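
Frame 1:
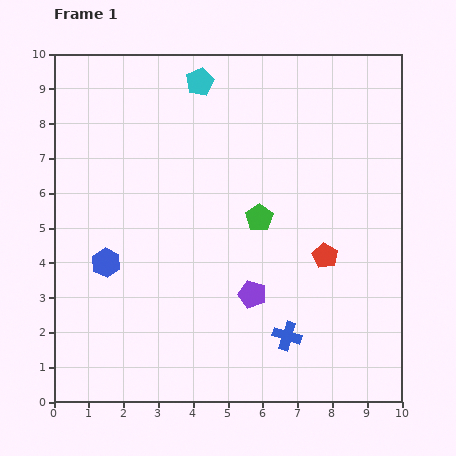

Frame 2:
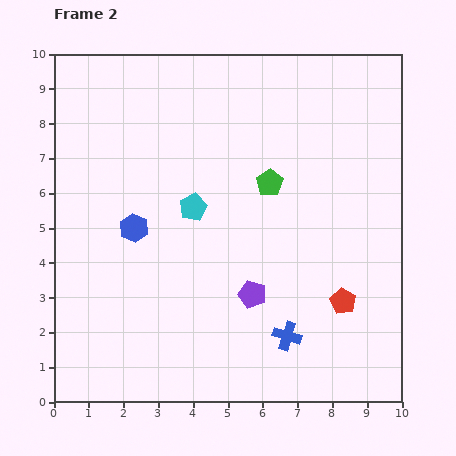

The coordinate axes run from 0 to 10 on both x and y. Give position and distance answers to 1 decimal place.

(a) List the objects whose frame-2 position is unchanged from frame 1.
the purple pentagon, the blue cross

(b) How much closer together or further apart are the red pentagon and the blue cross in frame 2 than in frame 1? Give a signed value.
-0.6

Distance in frame 1: 2.5. Distance in frame 2: 1.9.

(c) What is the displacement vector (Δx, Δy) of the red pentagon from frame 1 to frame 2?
(0.5, -1.3)

The red pentagon was at (7.8, 4.2) in frame 1 and (8.3, 2.9) in frame 2.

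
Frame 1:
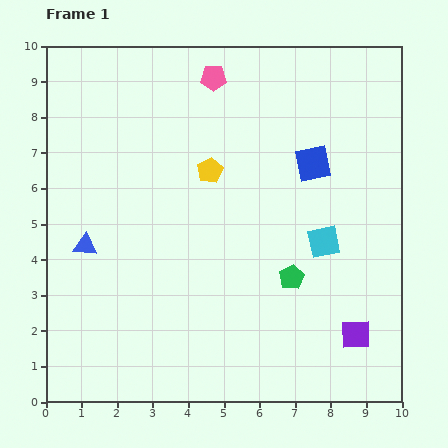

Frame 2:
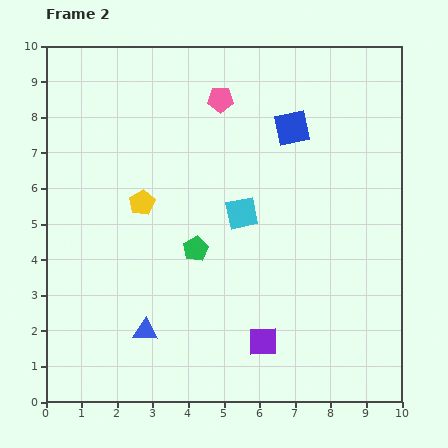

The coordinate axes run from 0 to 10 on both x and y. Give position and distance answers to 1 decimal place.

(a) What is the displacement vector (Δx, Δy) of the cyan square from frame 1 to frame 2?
(-2.3, 0.8)

The cyan square was at (7.8, 4.5) in frame 1 and (5.5, 5.3) in frame 2.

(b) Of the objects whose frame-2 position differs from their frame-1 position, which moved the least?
the pink pentagon

(moved 0.6)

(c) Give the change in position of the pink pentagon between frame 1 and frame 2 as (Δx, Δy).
(0.2, -0.6)

The pink pentagon was at (4.7, 9.1) in frame 1 and (4.9, 8.5) in frame 2.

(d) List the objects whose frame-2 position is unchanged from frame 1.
none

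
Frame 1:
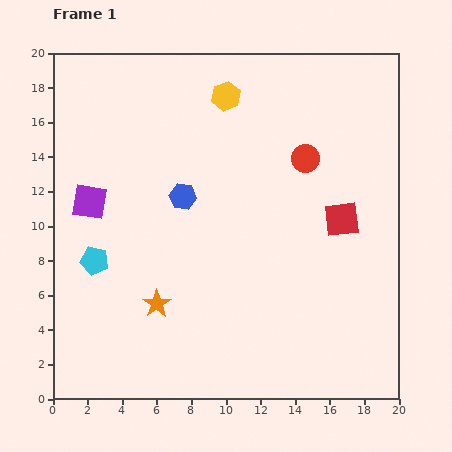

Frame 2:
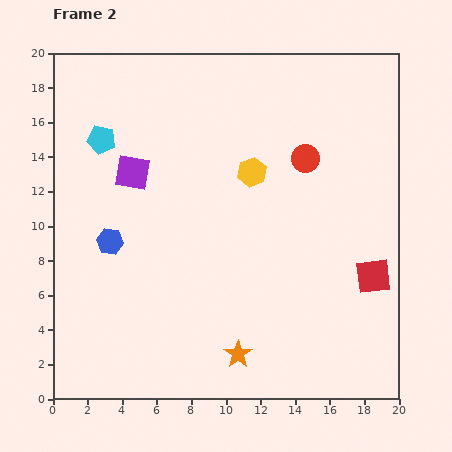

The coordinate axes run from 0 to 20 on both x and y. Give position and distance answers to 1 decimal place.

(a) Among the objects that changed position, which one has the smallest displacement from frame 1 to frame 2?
the purple square

(moved 3.0)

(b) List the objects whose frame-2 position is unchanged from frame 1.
the red circle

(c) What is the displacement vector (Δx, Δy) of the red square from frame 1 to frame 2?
(1.8, -3.3)

The red square was at (16.7, 10.4) in frame 1 and (18.5, 7.1) in frame 2.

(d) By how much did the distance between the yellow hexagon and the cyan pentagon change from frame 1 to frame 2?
-3.3

Distance in frame 1: 12.2. Distance in frame 2: 8.9.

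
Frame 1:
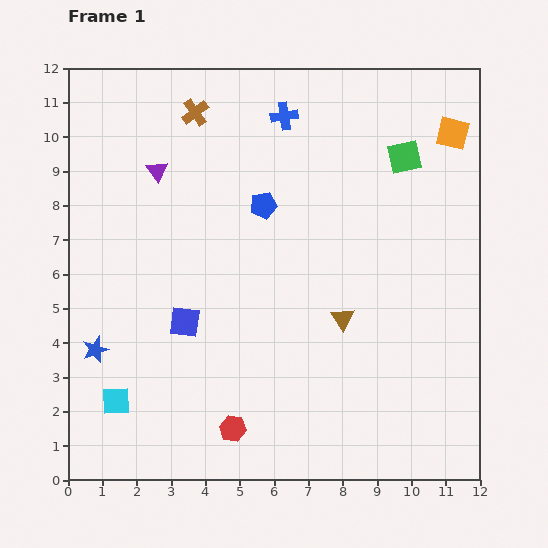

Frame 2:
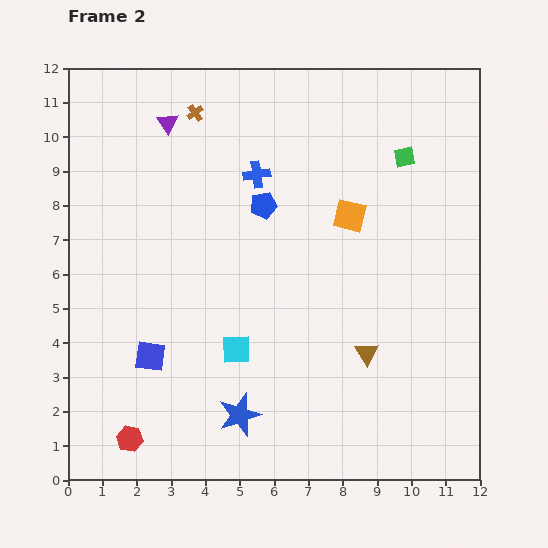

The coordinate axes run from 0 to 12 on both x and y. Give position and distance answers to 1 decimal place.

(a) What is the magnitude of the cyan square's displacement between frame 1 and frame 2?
3.8

The cyan square moved from (1.4, 2.3) to (4.9, 3.8), a distance of √(3.5² + 1.5²) ≈ 3.8.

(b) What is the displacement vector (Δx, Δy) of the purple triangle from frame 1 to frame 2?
(0.3, 1.4)

The purple triangle was at (2.6, 9.0) in frame 1 and (2.9, 10.4) in frame 2.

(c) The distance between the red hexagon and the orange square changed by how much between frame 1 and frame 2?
-1.6

Distance in frame 1: 10.7. Distance in frame 2: 9.1.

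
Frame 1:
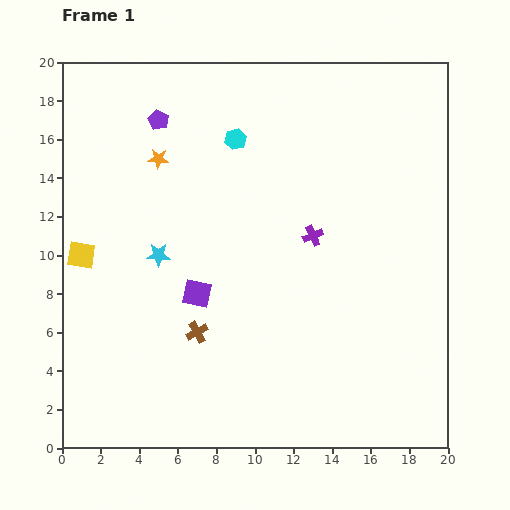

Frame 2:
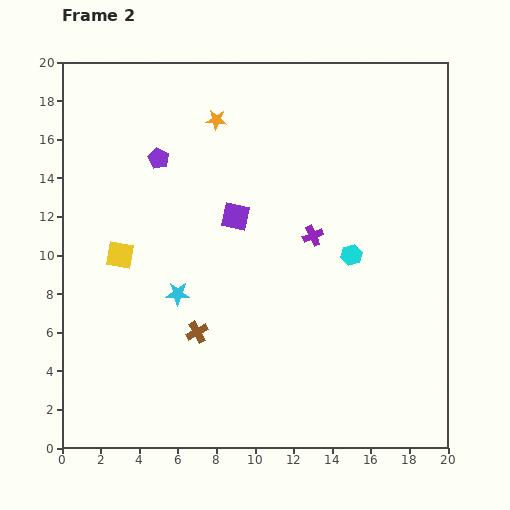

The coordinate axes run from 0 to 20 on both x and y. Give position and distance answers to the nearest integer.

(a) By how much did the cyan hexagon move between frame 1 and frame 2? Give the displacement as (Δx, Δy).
(6, -6)

The cyan hexagon was at (9, 16) in frame 1 and (15, 10) in frame 2.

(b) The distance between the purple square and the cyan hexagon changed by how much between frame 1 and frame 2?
-2

Distance in frame 1: 8. Distance in frame 2: 6.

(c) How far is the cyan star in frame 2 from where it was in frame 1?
2

The cyan star moved from (5, 10) to (6, 8), a distance of √(1² + 2²) ≈ 2.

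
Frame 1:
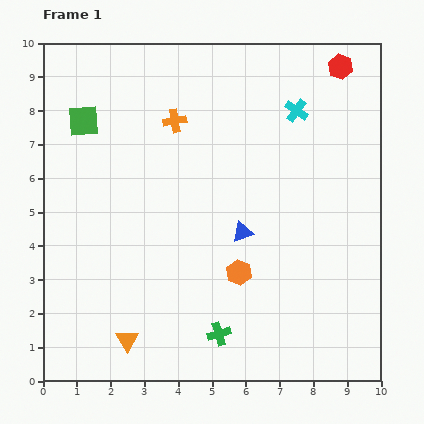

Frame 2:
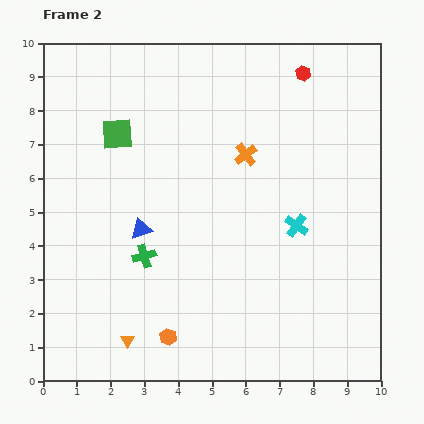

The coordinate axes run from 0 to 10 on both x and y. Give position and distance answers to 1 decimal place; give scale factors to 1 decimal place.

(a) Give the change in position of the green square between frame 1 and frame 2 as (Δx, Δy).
(1.0, -0.4)

The green square was at (1.2, 7.7) in frame 1 and (2.2, 7.3) in frame 2.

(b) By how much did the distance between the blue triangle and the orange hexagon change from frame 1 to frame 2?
+2.1

Distance in frame 1: 1.2. Distance in frame 2: 3.3.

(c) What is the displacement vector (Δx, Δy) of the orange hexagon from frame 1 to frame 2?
(-2.1, -1.9)

The orange hexagon was at (5.8, 3.2) in frame 1 and (3.7, 1.3) in frame 2.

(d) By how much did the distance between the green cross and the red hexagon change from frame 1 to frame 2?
-1.5

Distance in frame 1: 8.7. Distance in frame 2: 7.2.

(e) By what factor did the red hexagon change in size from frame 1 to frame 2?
0.6×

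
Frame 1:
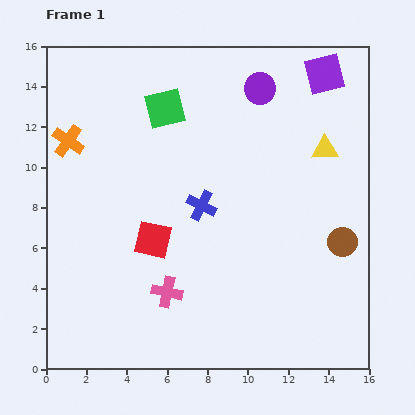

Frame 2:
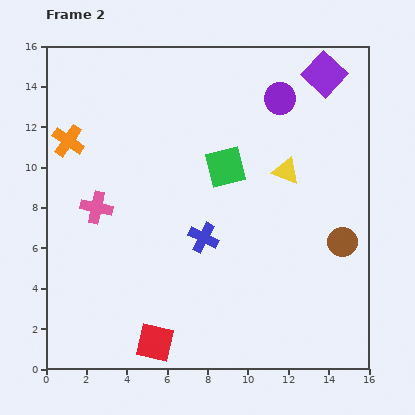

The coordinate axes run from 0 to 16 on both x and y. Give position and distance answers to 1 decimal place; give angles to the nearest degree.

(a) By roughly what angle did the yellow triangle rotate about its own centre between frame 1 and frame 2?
22° clockwise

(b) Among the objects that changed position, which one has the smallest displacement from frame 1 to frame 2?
the purple circle

(moved 1.1)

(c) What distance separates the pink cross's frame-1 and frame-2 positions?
5.5

The pink cross moved from (6.0, 3.8) to (2.5, 8.0), a distance of √(3.5² + 4.2²) ≈ 5.5.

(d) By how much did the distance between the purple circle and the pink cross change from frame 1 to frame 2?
-0.5

Distance in frame 1: 11.1. Distance in frame 2: 10.6.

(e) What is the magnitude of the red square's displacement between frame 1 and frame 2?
5.1

The red square moved from (5.3, 6.4) to (5.4, 1.3), a distance of √(0.1² + 5.1²) ≈ 5.1.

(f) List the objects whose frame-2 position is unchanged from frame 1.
the orange cross, the brown circle, the purple square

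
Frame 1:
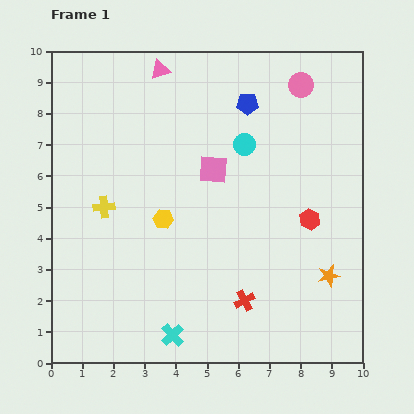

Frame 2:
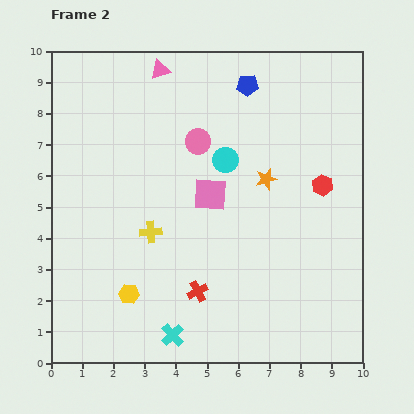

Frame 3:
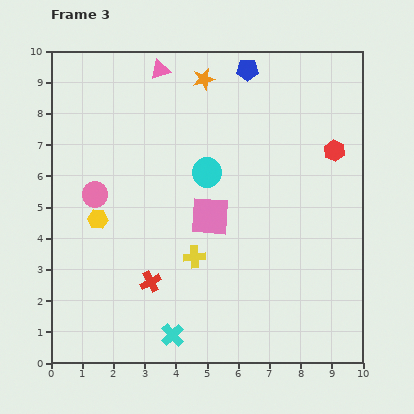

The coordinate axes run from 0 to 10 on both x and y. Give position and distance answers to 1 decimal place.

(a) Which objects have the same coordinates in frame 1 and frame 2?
the pink triangle, the cyan cross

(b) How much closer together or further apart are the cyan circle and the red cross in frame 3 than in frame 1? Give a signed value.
-1.1

Distance in frame 1: 5.0. Distance in frame 3: 3.9.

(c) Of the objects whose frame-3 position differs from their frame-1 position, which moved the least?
the blue pentagon

(moved 1.1)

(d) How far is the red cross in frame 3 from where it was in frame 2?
1.5

The red cross moved from (4.7, 2.3) to (3.2, 2.6), a distance of √(1.5² + 0.3²) ≈ 1.5.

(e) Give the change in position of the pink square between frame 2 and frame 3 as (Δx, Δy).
(0.0, -0.7)

The pink square was at (5.1, 5.4) in frame 2 and (5.1, 4.7) in frame 3.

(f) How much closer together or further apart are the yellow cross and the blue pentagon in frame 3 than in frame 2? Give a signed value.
+0.6

Distance in frame 2: 5.6. Distance in frame 3: 6.2.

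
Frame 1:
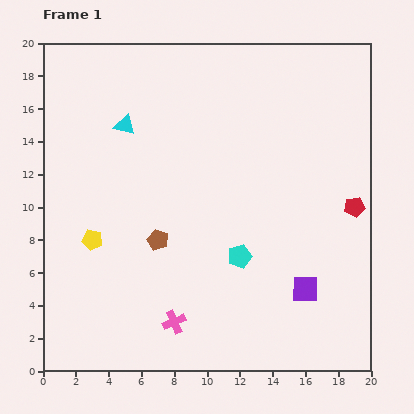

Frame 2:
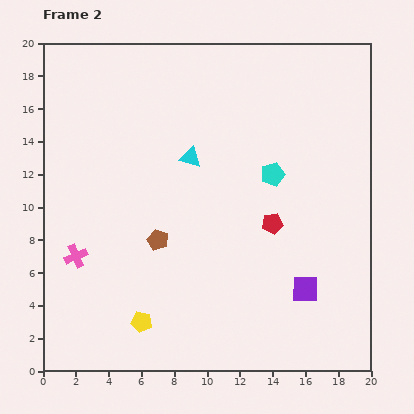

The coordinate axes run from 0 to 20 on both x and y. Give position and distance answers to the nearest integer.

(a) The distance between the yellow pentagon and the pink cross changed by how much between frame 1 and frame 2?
-1

Distance in frame 1: 7. Distance in frame 2: 6.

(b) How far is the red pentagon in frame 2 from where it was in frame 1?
5

The red pentagon moved from (19, 10) to (14, 9), a distance of √(5² + 1²) ≈ 5.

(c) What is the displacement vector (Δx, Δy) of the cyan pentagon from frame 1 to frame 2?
(2, 5)

The cyan pentagon was at (12, 7) in frame 1 and (14, 12) in frame 2.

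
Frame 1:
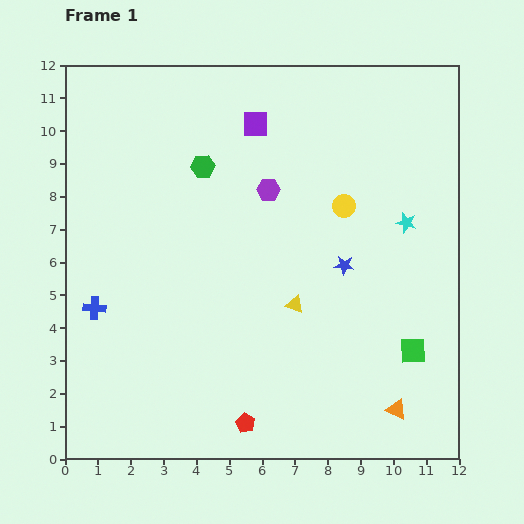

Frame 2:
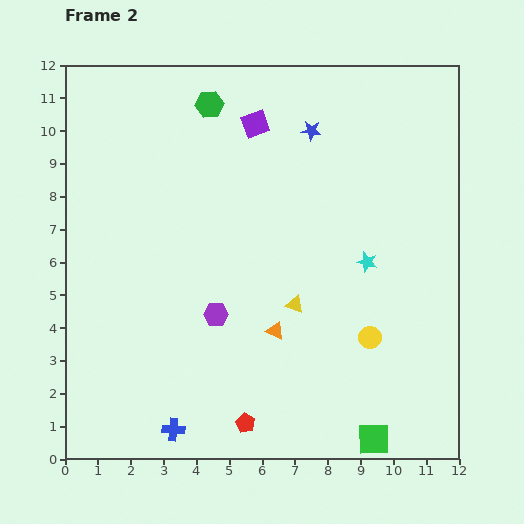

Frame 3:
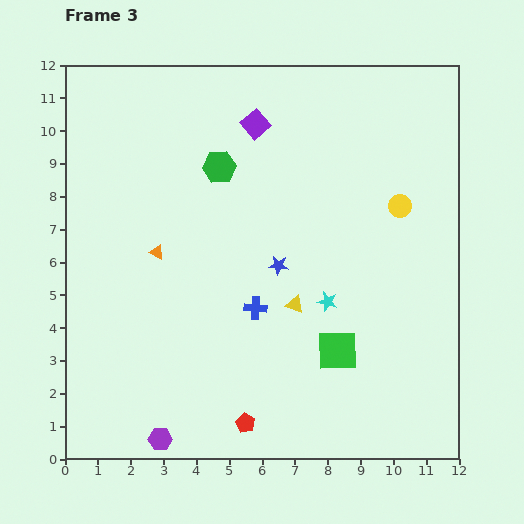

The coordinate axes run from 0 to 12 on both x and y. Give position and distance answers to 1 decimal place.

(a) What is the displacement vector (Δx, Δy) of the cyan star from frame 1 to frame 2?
(-1.2, -1.2)

The cyan star was at (10.4, 7.2) in frame 1 and (9.2, 6.0) in frame 2.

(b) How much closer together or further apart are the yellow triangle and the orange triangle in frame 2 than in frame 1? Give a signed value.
-3.5

Distance in frame 1: 4.5. Distance in frame 2: 1.0.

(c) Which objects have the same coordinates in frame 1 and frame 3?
the red pentagon, the purple square, the yellow triangle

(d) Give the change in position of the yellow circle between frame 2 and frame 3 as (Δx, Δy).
(0.9, 4.0)

The yellow circle was at (9.3, 3.7) in frame 2 and (10.2, 7.7) in frame 3.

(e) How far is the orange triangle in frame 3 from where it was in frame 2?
4.3

The orange triangle moved from (6.4, 3.9) to (2.8, 6.3), a distance of √(3.6² + 2.4²) ≈ 4.3.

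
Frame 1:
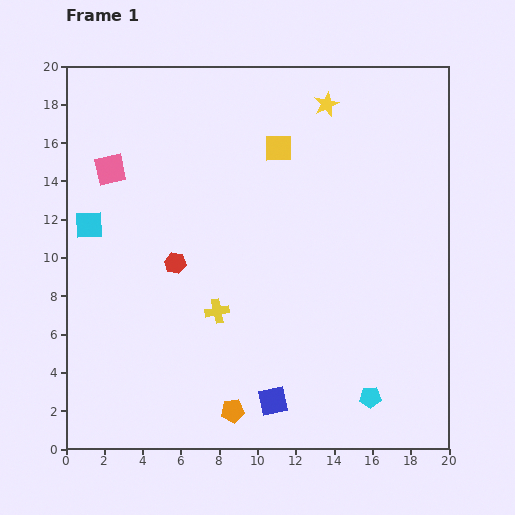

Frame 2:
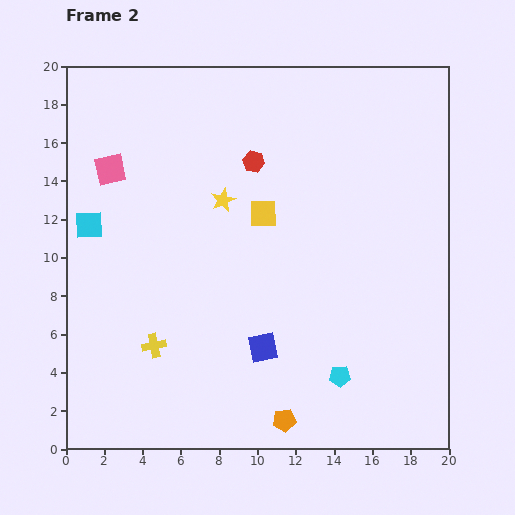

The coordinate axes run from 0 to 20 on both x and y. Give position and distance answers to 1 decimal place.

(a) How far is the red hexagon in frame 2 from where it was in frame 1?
6.7

The red hexagon moved from (5.7, 9.7) to (9.8, 15.0), a distance of √(4.1² + 5.3²) ≈ 6.7.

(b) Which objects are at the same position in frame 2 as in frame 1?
the cyan square, the pink square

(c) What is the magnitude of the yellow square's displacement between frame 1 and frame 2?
3.5

The yellow square moved from (11.1, 15.7) to (10.3, 12.3), a distance of √(0.8² + 3.4²) ≈ 3.5.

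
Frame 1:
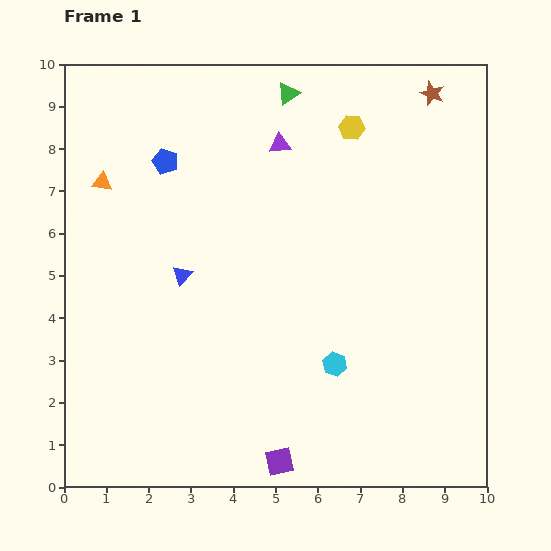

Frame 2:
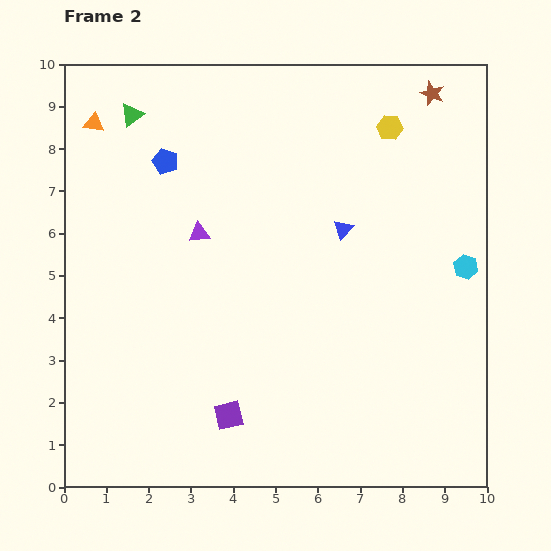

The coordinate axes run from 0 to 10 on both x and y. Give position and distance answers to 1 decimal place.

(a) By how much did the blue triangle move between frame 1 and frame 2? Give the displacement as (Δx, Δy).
(3.8, 1.1)

The blue triangle was at (2.8, 5.0) in frame 1 and (6.6, 6.1) in frame 2.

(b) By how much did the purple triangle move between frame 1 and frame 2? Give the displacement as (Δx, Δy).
(-1.9, -2.1)

The purple triangle was at (5.1, 8.1) in frame 1 and (3.2, 6.0) in frame 2.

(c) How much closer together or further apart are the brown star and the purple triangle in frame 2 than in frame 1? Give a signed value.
+2.6

Distance in frame 1: 3.8. Distance in frame 2: 6.4.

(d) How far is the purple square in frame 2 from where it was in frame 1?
1.6

The purple square moved from (5.1, 0.6) to (3.9, 1.7), a distance of √(1.2² + 1.1²) ≈ 1.6.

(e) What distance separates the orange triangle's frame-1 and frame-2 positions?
1.4

The orange triangle moved from (0.9, 7.2) to (0.7, 8.6), a distance of √(0.2² + 1.4²) ≈ 1.4.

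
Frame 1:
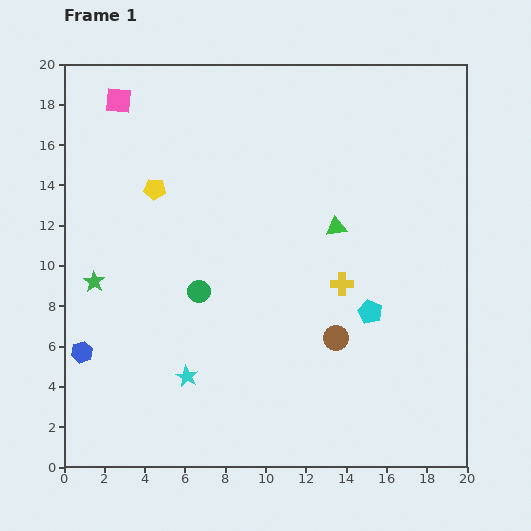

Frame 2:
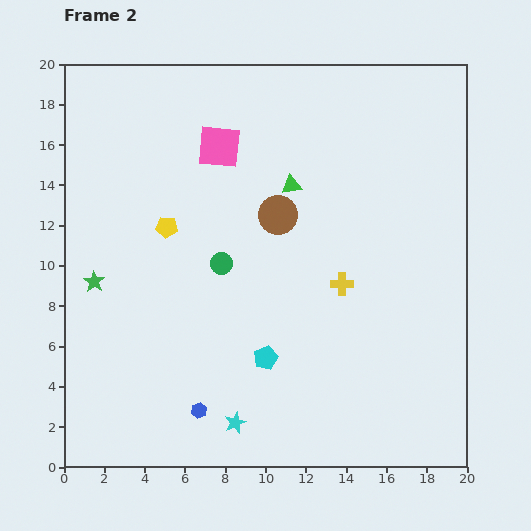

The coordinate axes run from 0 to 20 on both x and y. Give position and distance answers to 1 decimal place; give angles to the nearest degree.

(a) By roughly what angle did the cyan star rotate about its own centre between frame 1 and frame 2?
21° clockwise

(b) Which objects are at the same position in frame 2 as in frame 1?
the green star, the yellow cross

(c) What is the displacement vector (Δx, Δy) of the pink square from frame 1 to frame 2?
(5.0, -2.3)

The pink square was at (2.7, 18.2) in frame 1 and (7.7, 15.9) in frame 2.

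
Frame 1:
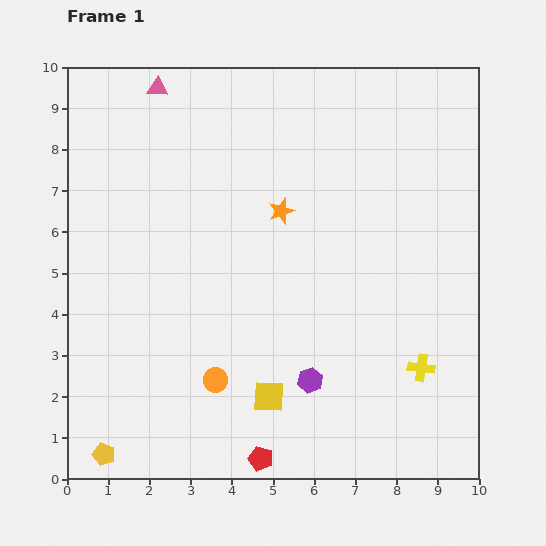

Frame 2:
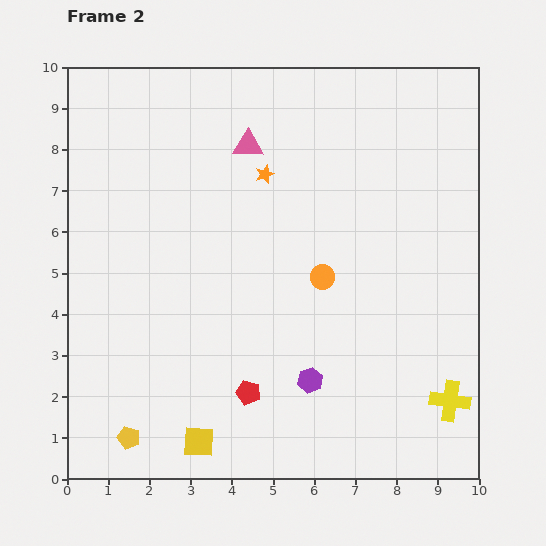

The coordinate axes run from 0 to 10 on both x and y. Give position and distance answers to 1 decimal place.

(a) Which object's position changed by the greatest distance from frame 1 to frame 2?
the orange circle

(moved 3.6; next 2.6)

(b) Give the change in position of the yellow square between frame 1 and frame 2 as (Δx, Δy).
(-1.7, -1.1)

The yellow square was at (4.9, 2.0) in frame 1 and (3.2, 0.9) in frame 2.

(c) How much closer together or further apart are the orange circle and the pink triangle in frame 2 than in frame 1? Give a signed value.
-3.5

Distance in frame 1: 7.2. Distance in frame 2: 3.7.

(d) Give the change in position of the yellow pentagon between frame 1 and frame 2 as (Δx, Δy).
(0.6, 0.4)

The yellow pentagon was at (0.9, 0.6) in frame 1 and (1.5, 1.0) in frame 2.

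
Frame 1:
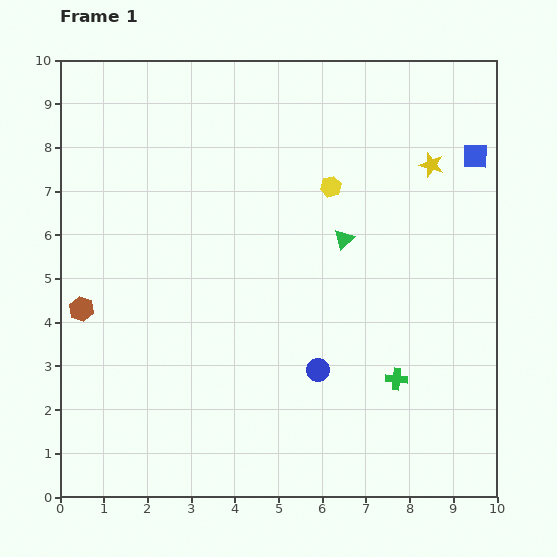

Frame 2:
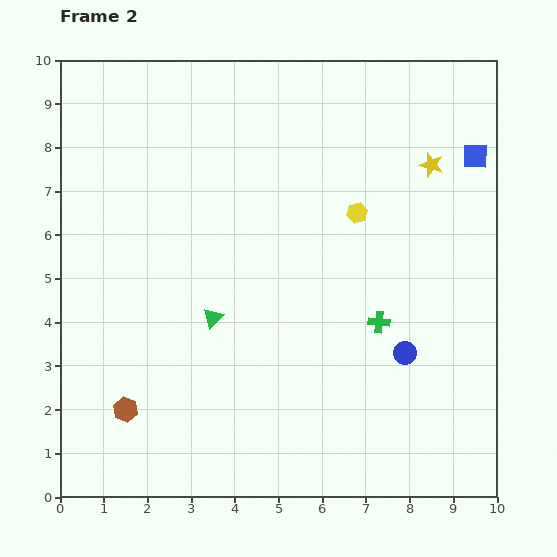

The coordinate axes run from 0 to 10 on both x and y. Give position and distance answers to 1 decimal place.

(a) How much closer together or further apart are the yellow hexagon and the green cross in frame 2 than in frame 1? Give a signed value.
-2.1

Distance in frame 1: 4.6. Distance in frame 2: 2.5.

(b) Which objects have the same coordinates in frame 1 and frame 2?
the yellow star, the blue square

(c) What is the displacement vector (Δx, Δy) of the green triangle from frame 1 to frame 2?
(-3.0, -1.8)

The green triangle was at (6.5, 5.9) in frame 1 and (3.5, 4.1) in frame 2.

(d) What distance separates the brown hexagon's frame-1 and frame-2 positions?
2.5

The brown hexagon moved from (0.5, 4.3) to (1.5, 2.0), a distance of √(1.0² + 2.3²) ≈ 2.5.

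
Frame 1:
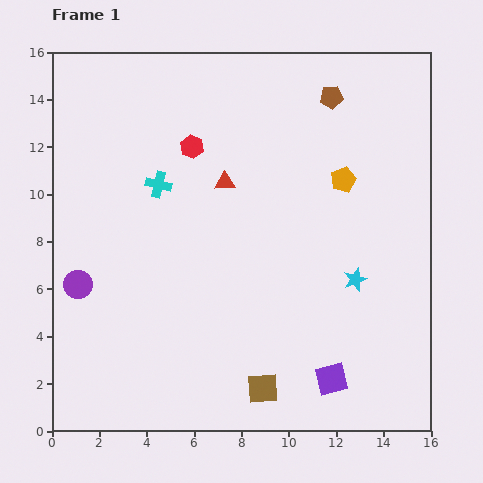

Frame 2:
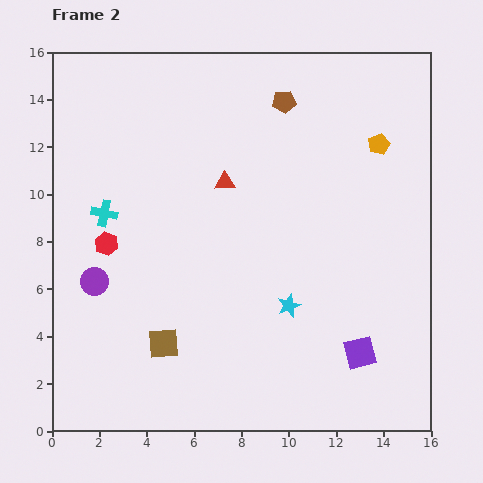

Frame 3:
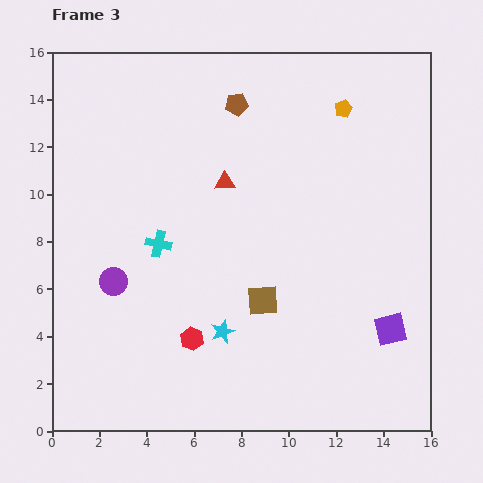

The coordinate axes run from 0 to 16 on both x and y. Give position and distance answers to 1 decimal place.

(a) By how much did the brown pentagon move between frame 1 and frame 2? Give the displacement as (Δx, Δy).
(-2.0, -0.2)

The brown pentagon was at (11.8, 14.1) in frame 1 and (9.8, 13.9) in frame 2.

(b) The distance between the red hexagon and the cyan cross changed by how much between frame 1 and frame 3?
+2.1

Distance in frame 1: 2.1. Distance in frame 3: 4.2.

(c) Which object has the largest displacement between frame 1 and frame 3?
the red hexagon

(moved 8.1; next 6.0)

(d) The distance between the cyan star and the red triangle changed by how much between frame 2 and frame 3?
+0.4

Distance in frame 2: 5.9. Distance in frame 3: 6.3.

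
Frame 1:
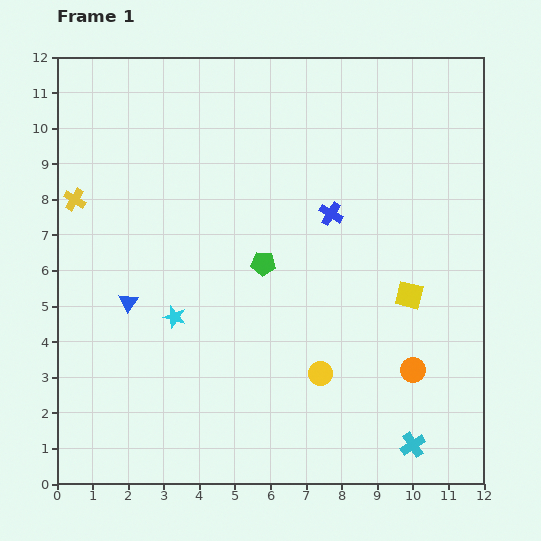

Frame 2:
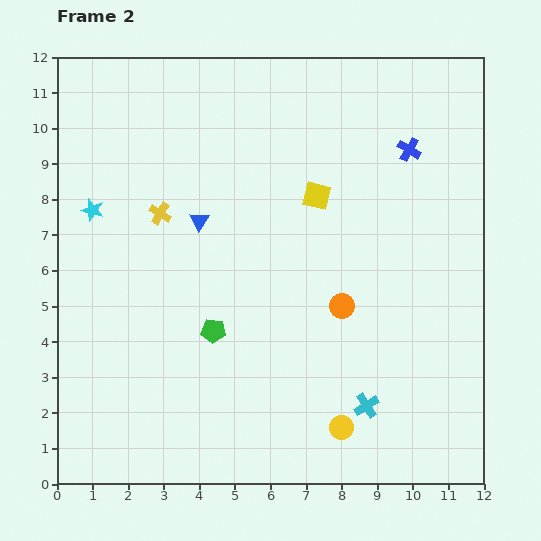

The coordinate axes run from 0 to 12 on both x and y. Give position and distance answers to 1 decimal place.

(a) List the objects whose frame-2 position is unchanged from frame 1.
none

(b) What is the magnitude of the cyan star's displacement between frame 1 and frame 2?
3.8

The cyan star moved from (3.3, 4.7) to (1.0, 7.7), a distance of √(2.3² + 3.0²) ≈ 3.8.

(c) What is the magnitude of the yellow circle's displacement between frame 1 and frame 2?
1.6

The yellow circle moved from (7.4, 3.1) to (8.0, 1.6), a distance of √(0.6² + 1.5²) ≈ 1.6.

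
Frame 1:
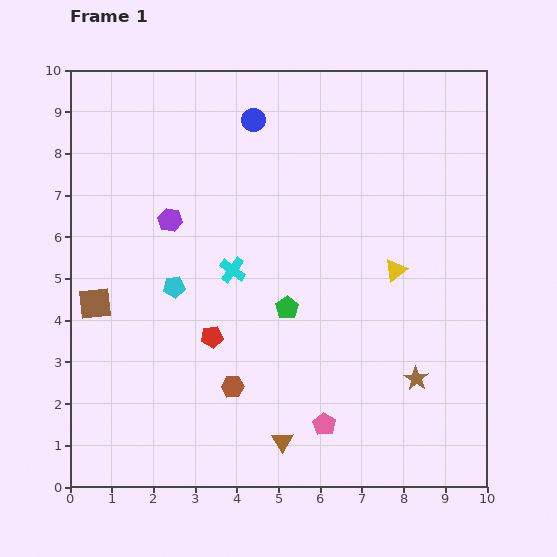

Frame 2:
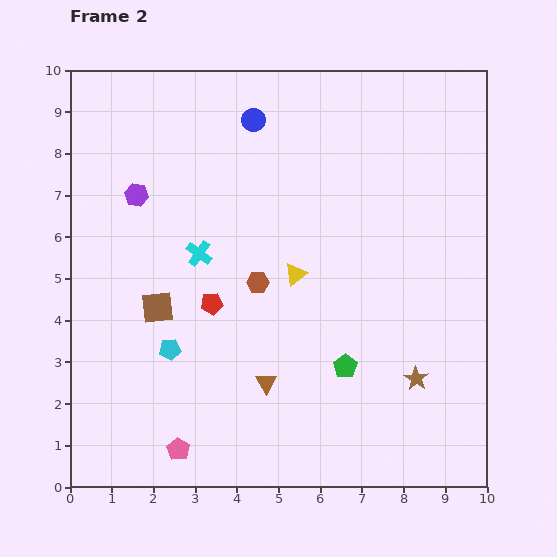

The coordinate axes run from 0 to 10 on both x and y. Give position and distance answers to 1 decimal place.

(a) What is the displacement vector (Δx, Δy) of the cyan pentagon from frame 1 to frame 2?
(-0.1, -1.5)

The cyan pentagon was at (2.5, 4.8) in frame 1 and (2.4, 3.3) in frame 2.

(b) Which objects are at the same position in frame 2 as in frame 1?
the blue circle, the brown star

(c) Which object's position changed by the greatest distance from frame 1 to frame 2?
the pink pentagon

(moved 3.6; next 2.6)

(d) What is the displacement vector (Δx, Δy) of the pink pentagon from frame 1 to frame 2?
(-3.5, -0.6)

The pink pentagon was at (6.1, 1.5) in frame 1 and (2.6, 0.9) in frame 2.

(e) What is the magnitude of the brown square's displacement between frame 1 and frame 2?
1.5

The brown square moved from (0.6, 4.4) to (2.1, 4.3), a distance of √(1.5² + 0.1²) ≈ 1.5.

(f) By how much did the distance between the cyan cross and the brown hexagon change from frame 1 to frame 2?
-1.2

Distance in frame 1: 2.8. Distance in frame 2: 1.6.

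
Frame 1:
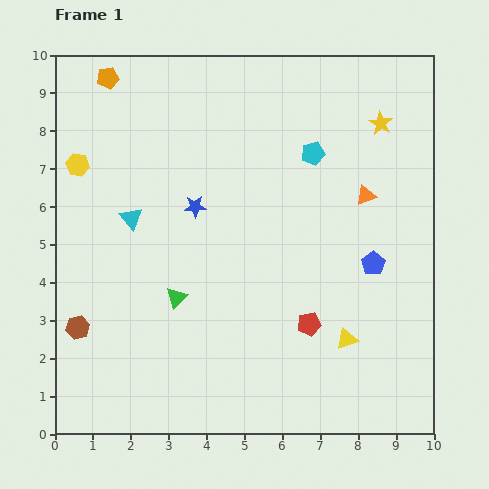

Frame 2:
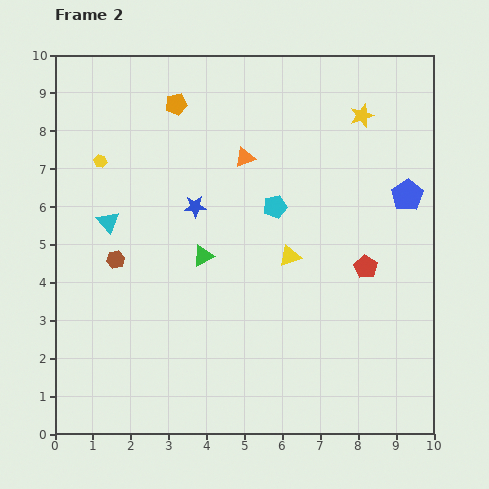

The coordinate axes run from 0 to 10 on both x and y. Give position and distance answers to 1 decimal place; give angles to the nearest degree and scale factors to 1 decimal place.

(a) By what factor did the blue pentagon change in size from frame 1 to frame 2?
1.4×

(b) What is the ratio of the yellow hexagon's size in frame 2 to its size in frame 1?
0.6×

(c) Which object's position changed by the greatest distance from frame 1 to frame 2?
the orange triangle

(moved 3.4; next 2.7)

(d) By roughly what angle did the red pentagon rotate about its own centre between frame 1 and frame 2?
29° counter-clockwise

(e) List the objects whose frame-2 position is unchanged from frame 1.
the blue star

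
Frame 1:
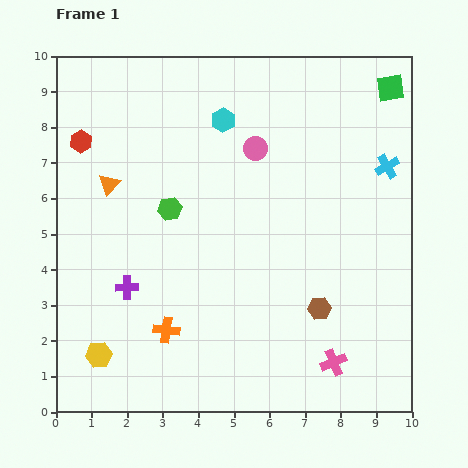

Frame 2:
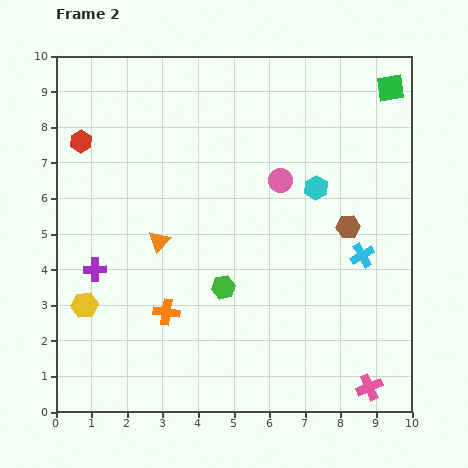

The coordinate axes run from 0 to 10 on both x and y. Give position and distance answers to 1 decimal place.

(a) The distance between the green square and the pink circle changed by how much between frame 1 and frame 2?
-0.2

Distance in frame 1: 4.2. Distance in frame 2: 4.0.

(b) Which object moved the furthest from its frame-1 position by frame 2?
the cyan hexagon

(moved 3.2; next 2.7)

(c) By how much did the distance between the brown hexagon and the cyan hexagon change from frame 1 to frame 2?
-4.5

Distance in frame 1: 5.9. Distance in frame 2: 1.4.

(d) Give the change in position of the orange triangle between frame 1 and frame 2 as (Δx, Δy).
(1.4, -1.6)

The orange triangle was at (1.5, 6.4) in frame 1 and (2.9, 4.8) in frame 2.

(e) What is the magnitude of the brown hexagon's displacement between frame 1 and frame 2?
2.4

The brown hexagon moved from (7.4, 2.9) to (8.2, 5.2), a distance of √(0.8² + 2.3²) ≈ 2.4.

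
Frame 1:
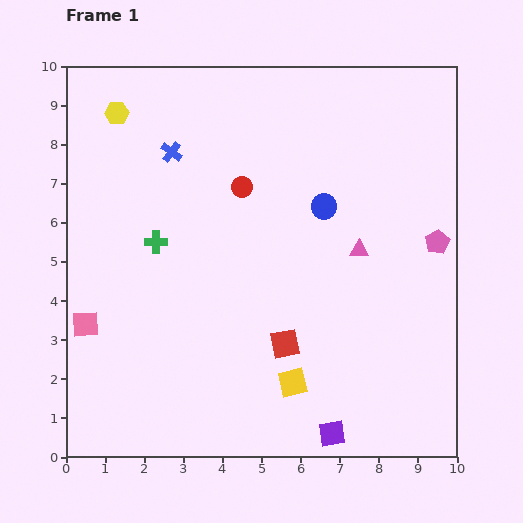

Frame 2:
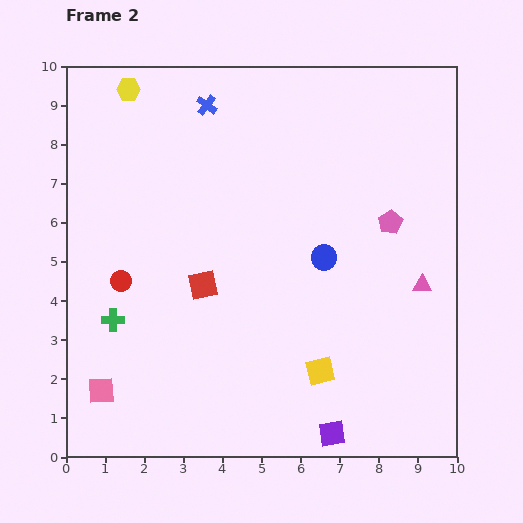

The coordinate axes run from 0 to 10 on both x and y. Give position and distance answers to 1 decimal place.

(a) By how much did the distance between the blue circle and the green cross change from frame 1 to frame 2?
+1.2

Distance in frame 1: 4.4. Distance in frame 2: 5.6.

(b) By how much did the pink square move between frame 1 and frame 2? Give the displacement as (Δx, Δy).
(0.4, -1.7)

The pink square was at (0.5, 3.4) in frame 1 and (0.9, 1.7) in frame 2.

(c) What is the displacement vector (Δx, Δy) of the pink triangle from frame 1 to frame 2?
(1.6, -0.9)

The pink triangle was at (7.5, 5.3) in frame 1 and (9.1, 4.4) in frame 2.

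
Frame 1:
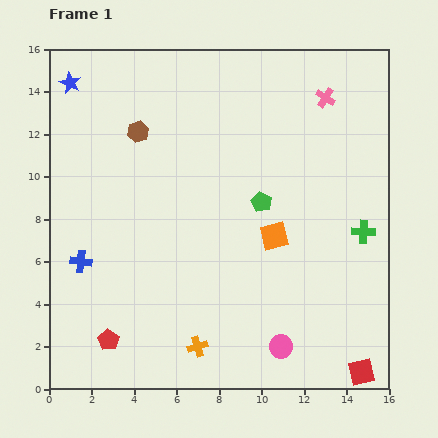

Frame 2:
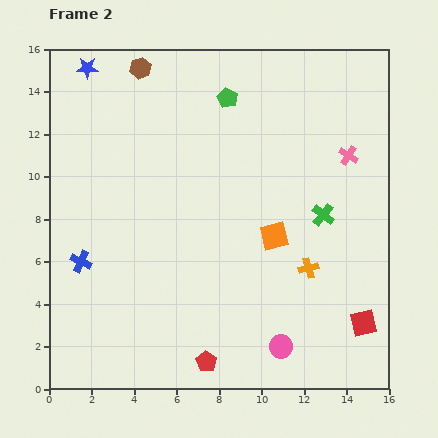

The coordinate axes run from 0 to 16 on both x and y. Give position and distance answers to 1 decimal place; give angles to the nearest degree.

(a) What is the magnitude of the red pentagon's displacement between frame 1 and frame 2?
4.7

The red pentagon moved from (2.8, 2.3) to (7.4, 1.3), a distance of √(4.6² + 1.0²) ≈ 4.7.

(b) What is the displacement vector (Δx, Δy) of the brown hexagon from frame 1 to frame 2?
(0.1, 3.0)

The brown hexagon was at (4.2, 12.1) in frame 1 and (4.3, 15.1) in frame 2.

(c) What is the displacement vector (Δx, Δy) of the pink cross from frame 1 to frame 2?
(1.1, -2.7)

The pink cross was at (13.0, 13.7) in frame 1 and (14.1, 11.0) in frame 2.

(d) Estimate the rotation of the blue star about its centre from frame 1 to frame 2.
24° counter-clockwise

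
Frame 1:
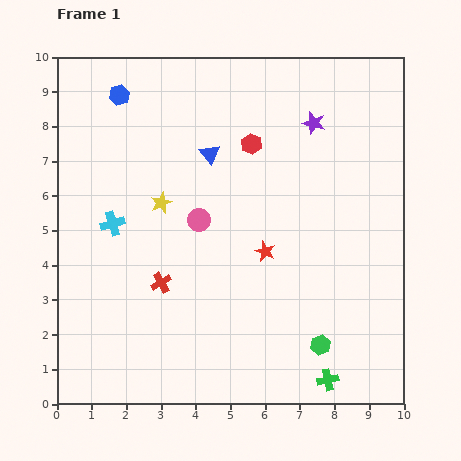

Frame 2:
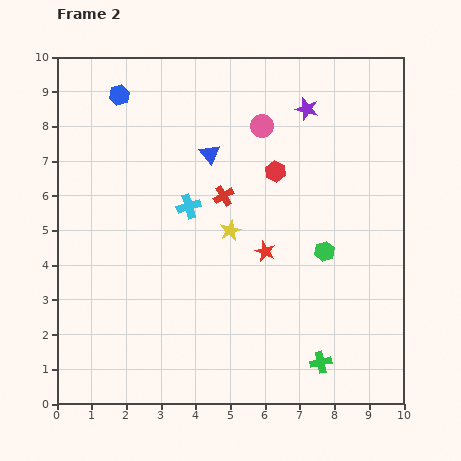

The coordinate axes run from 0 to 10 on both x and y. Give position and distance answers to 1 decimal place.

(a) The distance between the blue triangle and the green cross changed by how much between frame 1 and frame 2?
-0.5

Distance in frame 1: 7.3. Distance in frame 2: 6.8.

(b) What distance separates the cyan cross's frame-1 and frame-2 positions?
2.3

The cyan cross moved from (1.6, 5.2) to (3.8, 5.7), a distance of √(2.2² + 0.5²) ≈ 2.3.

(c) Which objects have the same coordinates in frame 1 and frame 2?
the red star, the blue hexagon, the blue triangle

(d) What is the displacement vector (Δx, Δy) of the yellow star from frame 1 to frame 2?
(2.0, -0.8)

The yellow star was at (3.0, 5.8) in frame 1 and (5.0, 5.0) in frame 2.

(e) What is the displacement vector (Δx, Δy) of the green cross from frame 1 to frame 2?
(-0.2, 0.5)

The green cross was at (7.8, 0.7) in frame 1 and (7.6, 1.2) in frame 2.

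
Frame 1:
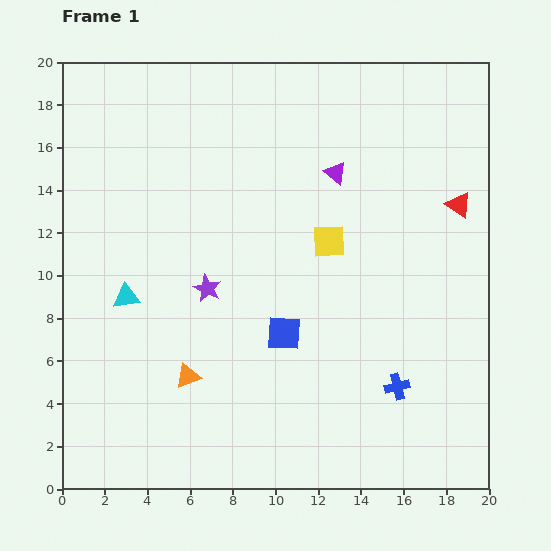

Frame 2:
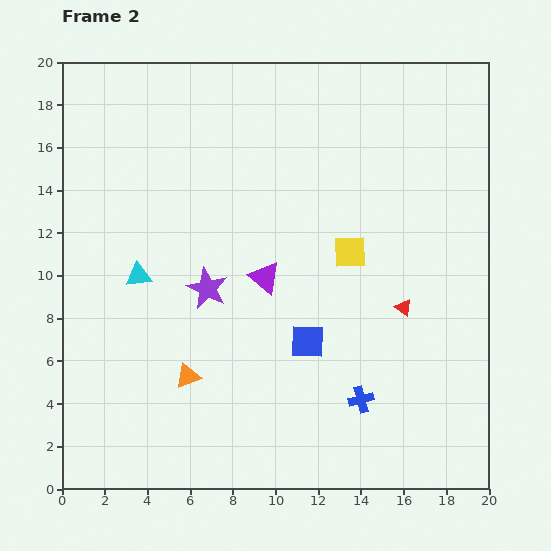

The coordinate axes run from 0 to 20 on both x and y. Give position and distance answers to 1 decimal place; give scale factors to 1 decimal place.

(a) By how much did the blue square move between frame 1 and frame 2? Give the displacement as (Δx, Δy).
(1.1, -0.4)

The blue square was at (10.4, 7.3) in frame 1 and (11.5, 6.9) in frame 2.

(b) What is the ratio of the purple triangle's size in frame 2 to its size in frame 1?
1.4×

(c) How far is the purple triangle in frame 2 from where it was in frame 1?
5.9

The purple triangle moved from (12.8, 14.8) to (9.5, 9.9), a distance of √(3.3² + 4.9²) ≈ 5.9.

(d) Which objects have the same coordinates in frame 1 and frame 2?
the purple star, the orange triangle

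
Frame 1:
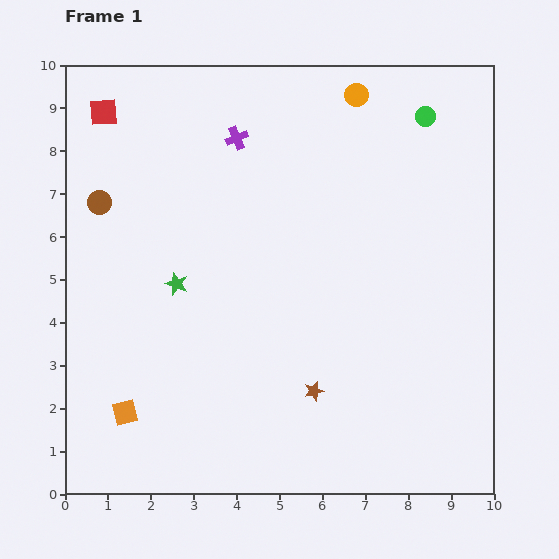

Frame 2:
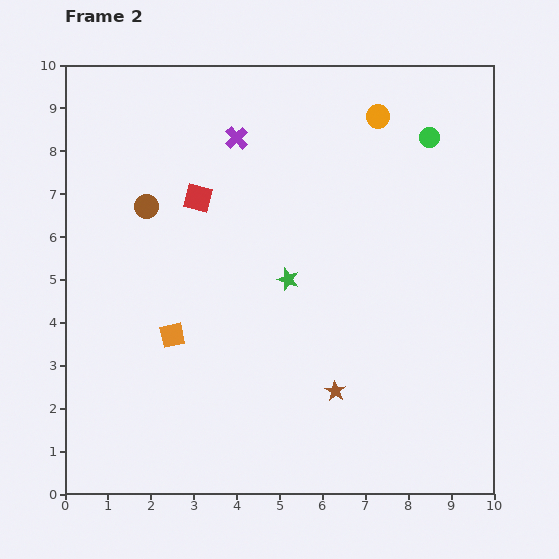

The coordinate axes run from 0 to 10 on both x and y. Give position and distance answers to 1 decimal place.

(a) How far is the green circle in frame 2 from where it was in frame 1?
0.5

The green circle moved from (8.4, 8.8) to (8.5, 8.3), a distance of √(0.1² + 0.5²) ≈ 0.5.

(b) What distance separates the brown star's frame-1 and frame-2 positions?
0.5

The brown star moved from (5.8, 2.4) to (6.3, 2.4), a distance of √(0.5² + 0.0²) ≈ 0.5.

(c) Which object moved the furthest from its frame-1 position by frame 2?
the red square

(moved 3.0; next 2.6)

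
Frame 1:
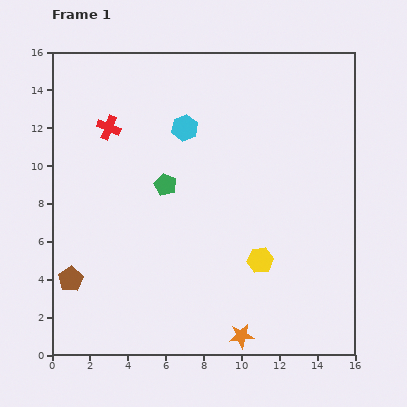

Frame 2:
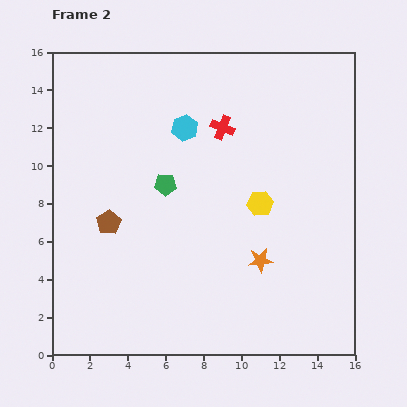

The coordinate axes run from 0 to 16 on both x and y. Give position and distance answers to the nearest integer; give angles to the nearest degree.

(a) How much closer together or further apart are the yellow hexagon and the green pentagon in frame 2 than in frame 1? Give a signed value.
-1

Distance in frame 1: 6. Distance in frame 2: 5.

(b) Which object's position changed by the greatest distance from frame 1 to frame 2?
the red cross

(moved 6; next 4)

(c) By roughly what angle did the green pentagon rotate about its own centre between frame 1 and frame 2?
22° counter-clockwise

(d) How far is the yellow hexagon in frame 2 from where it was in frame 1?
3

The yellow hexagon moved from (11, 5) to (11, 8), a distance of √(0² + 3²) ≈ 3.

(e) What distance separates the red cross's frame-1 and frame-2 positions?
6

The red cross moved from (3, 12) to (9, 12), a distance of √(6² + 0²) ≈ 6.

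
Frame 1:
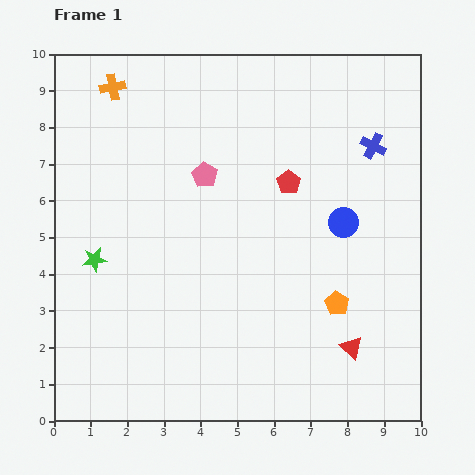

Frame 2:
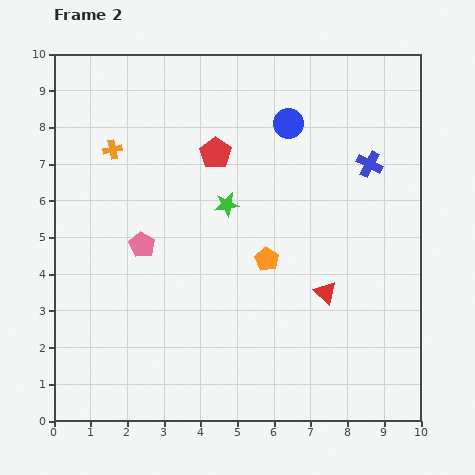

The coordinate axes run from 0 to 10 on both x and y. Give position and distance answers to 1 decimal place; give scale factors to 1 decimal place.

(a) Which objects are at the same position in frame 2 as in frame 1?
none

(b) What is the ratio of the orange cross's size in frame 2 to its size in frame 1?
0.7×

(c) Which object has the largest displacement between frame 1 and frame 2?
the green star

(moved 3.9; next 3.1)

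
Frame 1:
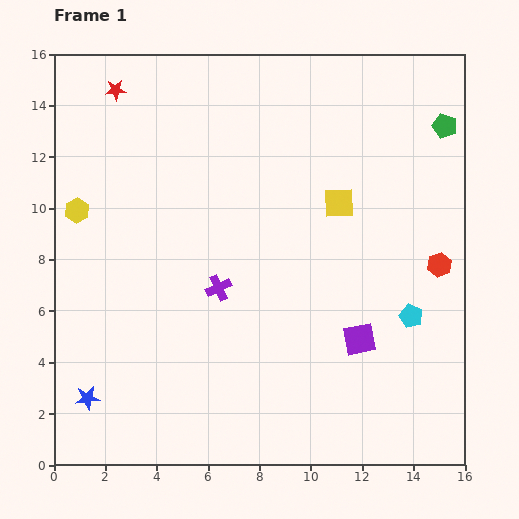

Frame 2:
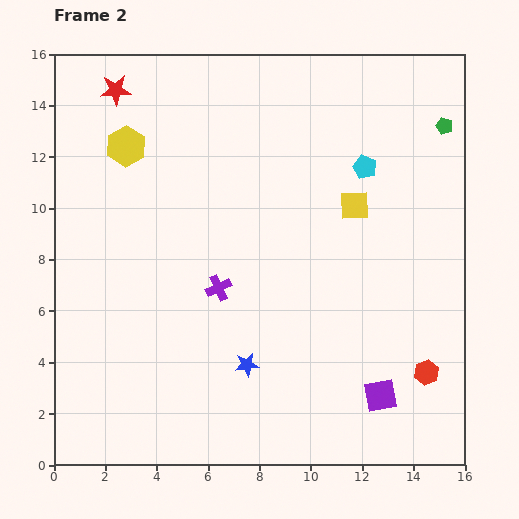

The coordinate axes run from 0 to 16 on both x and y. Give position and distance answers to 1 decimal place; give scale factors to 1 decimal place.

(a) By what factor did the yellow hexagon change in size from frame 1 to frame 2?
1.6×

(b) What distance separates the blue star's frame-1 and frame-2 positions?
6.3

The blue star moved from (1.3, 2.6) to (7.5, 3.9), a distance of √(6.2² + 1.3²) ≈ 6.3.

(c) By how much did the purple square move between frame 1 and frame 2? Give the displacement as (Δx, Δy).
(0.8, -2.2)

The purple square was at (11.9, 4.9) in frame 1 and (12.7, 2.7) in frame 2.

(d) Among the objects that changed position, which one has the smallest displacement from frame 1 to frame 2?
the yellow square

(moved 0.6)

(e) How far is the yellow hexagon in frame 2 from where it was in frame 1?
3.1

The yellow hexagon moved from (0.9, 9.9) to (2.8, 12.4), a distance of √(1.9² + 2.5²) ≈ 3.1.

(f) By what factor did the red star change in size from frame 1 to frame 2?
1.5×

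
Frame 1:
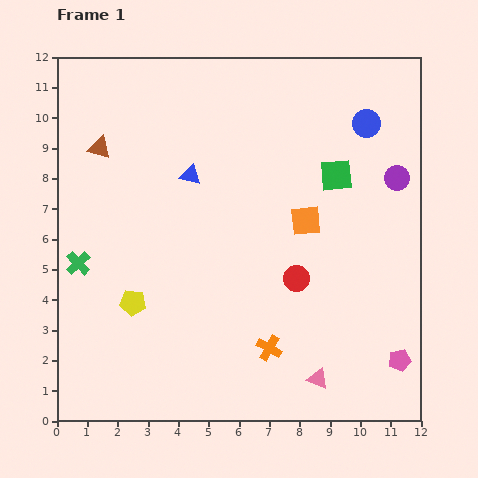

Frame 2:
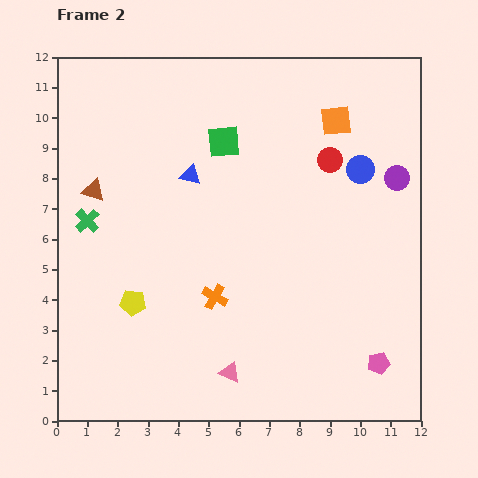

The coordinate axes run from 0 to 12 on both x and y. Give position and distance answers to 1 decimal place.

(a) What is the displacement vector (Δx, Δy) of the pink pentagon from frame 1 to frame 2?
(-0.7, -0.1)

The pink pentagon was at (11.3, 2.0) in frame 1 and (10.6, 1.9) in frame 2.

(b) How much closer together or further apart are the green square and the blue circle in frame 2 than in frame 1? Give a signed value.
+2.6

Distance in frame 1: 2.0. Distance in frame 2: 4.6.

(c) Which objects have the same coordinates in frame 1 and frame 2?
the purple circle, the yellow pentagon, the blue triangle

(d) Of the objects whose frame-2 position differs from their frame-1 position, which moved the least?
the pink pentagon

(moved 0.7)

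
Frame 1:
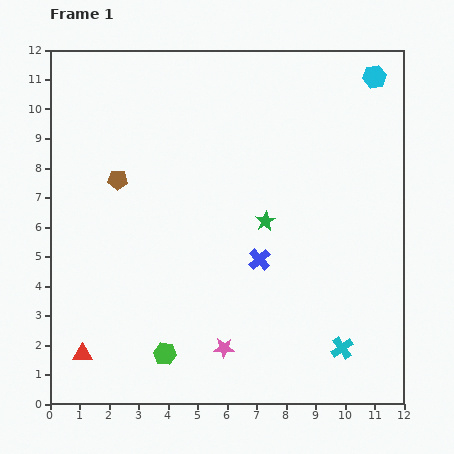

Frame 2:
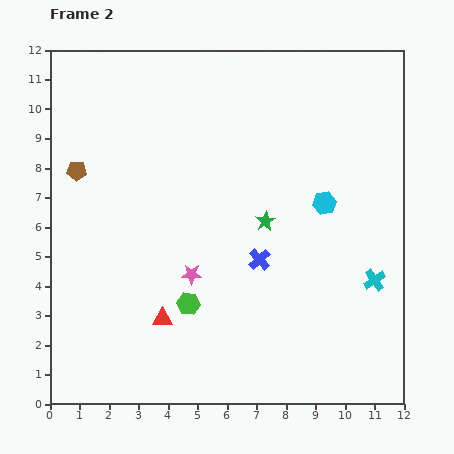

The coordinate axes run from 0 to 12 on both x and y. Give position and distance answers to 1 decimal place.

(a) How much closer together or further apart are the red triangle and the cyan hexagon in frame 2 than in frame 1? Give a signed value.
-7.0

Distance in frame 1: 13.7. Distance in frame 2: 6.7.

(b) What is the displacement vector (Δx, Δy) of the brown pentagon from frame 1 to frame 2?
(-1.4, 0.3)

The brown pentagon was at (2.3, 7.6) in frame 1 and (0.9, 7.9) in frame 2.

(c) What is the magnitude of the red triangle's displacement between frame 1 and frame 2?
3.0

The red triangle moved from (1.1, 1.7) to (3.8, 2.9), a distance of √(2.7² + 1.2²) ≈ 3.0.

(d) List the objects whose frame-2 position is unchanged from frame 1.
the blue cross, the green star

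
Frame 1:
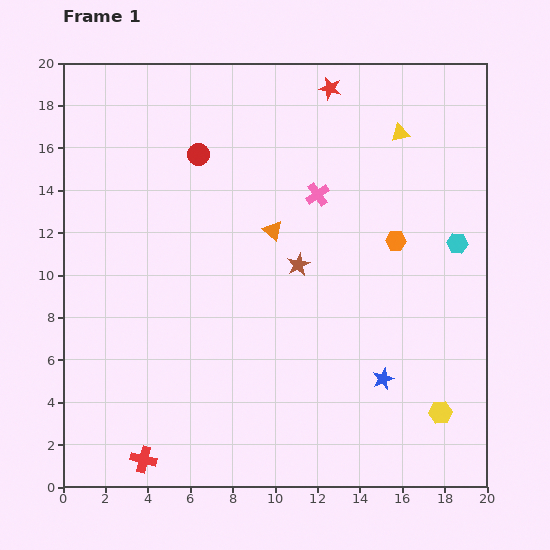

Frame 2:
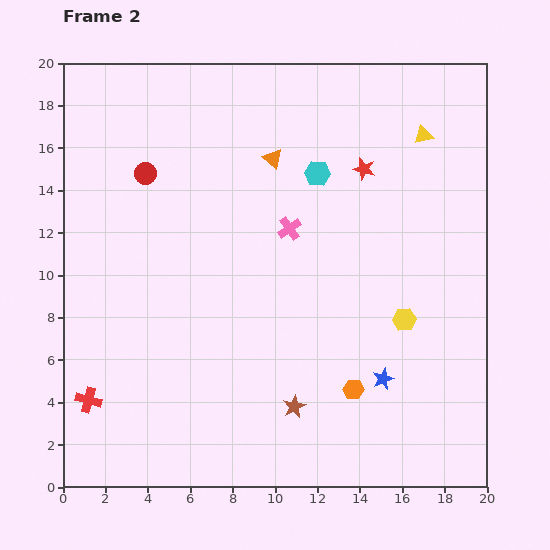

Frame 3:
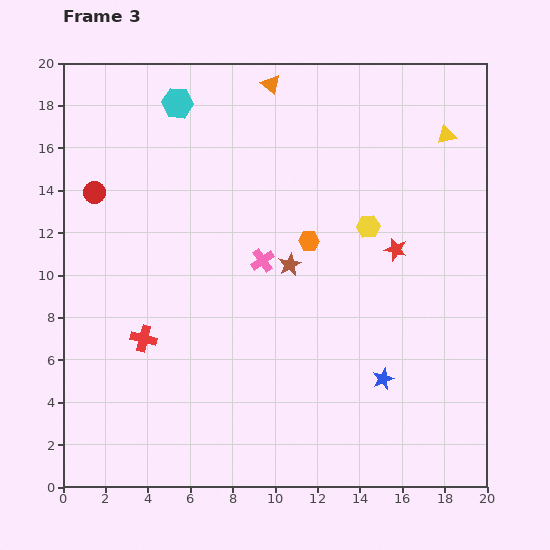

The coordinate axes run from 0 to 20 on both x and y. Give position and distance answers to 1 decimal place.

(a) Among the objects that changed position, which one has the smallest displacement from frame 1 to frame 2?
the yellow triangle

(moved 1.1)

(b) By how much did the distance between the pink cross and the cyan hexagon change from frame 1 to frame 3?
+1.4

Distance in frame 1: 7.0. Distance in frame 3: 8.4.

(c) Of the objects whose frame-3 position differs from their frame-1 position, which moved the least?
the brown star

(moved 0.4)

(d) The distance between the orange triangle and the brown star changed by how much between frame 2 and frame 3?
-3.2

Distance in frame 2: 11.7. Distance in frame 3: 8.5.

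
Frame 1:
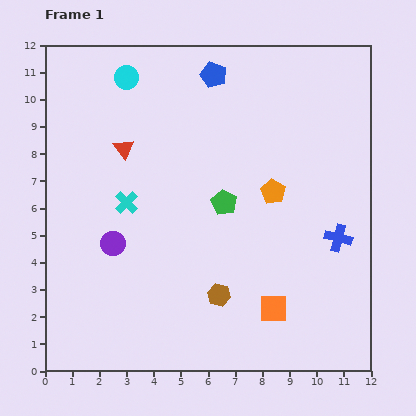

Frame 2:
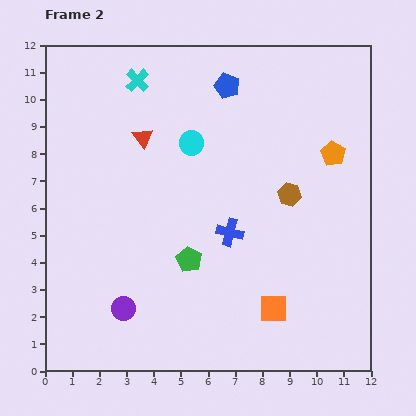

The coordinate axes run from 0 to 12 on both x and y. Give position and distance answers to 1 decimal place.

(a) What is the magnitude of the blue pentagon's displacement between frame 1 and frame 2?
0.6

The blue pentagon moved from (6.2, 10.9) to (6.7, 10.5), a distance of √(0.5² + 0.4²) ≈ 0.6.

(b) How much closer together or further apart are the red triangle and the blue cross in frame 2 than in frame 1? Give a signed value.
-3.9

Distance in frame 1: 8.6. Distance in frame 2: 4.7.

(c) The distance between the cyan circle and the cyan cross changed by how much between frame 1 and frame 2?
-1.6

Distance in frame 1: 4.6. Distance in frame 2: 3.0.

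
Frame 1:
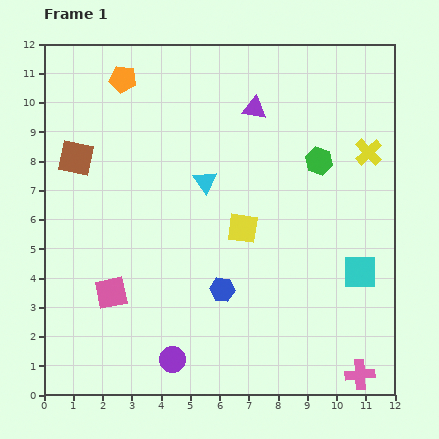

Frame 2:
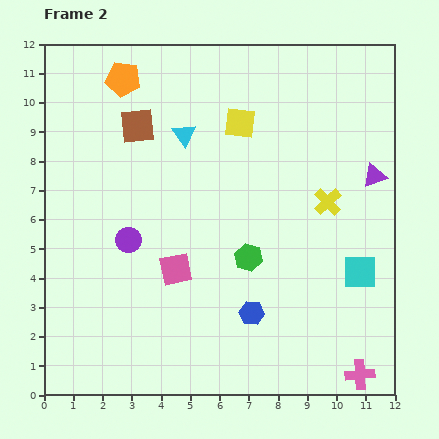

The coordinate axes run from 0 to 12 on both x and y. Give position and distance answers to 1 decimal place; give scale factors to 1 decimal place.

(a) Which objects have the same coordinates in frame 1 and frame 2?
the cyan square, the pink cross, the orange pentagon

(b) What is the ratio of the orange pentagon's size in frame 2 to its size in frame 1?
1.3×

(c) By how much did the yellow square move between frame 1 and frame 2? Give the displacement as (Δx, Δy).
(-0.1, 3.6)

The yellow square was at (6.8, 5.7) in frame 1 and (6.7, 9.3) in frame 2.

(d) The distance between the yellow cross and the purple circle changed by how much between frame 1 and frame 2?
-2.9

Distance in frame 1: 9.8. Distance in frame 2: 6.9.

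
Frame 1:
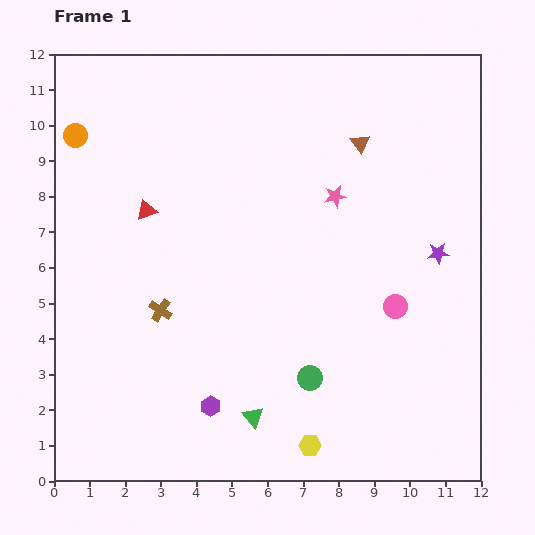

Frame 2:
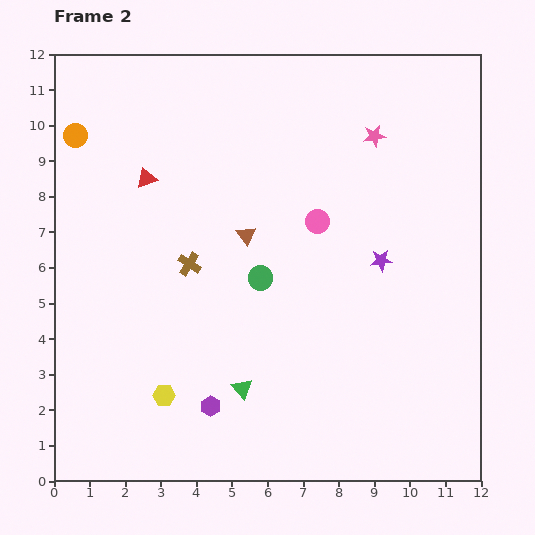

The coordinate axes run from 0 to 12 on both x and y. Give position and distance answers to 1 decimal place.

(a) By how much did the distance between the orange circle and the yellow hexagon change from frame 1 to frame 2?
-3.2

Distance in frame 1: 10.9. Distance in frame 2: 7.7.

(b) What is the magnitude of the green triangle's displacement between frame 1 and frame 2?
0.9

The green triangle moved from (5.6, 1.8) to (5.3, 2.6), a distance of √(0.3² + 0.8²) ≈ 0.9.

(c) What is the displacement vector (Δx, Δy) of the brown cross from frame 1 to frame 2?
(0.8, 1.3)

The brown cross was at (3.0, 4.8) in frame 1 and (3.8, 6.1) in frame 2.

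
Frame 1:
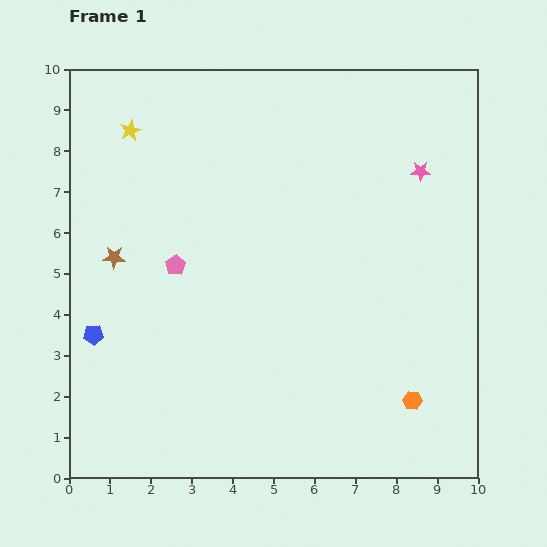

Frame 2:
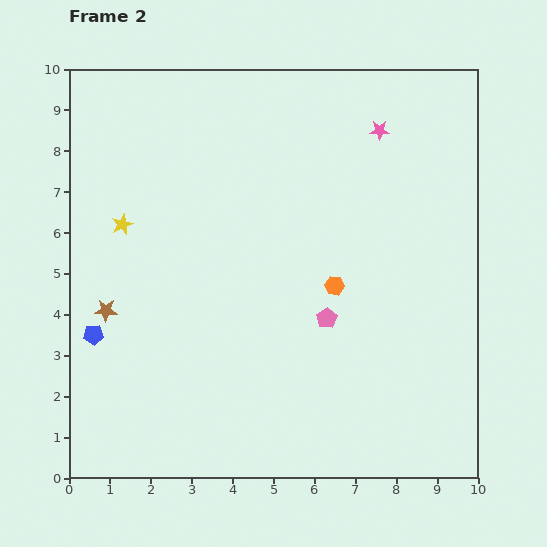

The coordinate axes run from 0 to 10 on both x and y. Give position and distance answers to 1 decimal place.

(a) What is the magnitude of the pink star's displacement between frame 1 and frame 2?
1.4

The pink star moved from (8.6, 7.5) to (7.6, 8.5), a distance of √(1.0² + 1.0²) ≈ 1.4.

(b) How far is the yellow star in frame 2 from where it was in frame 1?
2.3

The yellow star moved from (1.5, 8.5) to (1.3, 6.2), a distance of √(0.2² + 2.3²) ≈ 2.3.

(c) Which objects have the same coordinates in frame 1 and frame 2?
the blue pentagon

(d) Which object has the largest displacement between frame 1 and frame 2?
the pink pentagon

(moved 3.9; next 3.4)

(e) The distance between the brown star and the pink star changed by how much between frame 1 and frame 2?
+0.2

Distance in frame 1: 7.8. Distance in frame 2: 8.0.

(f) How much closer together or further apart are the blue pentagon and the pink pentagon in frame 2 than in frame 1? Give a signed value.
+3.1

Distance in frame 1: 2.6. Distance in frame 2: 5.7.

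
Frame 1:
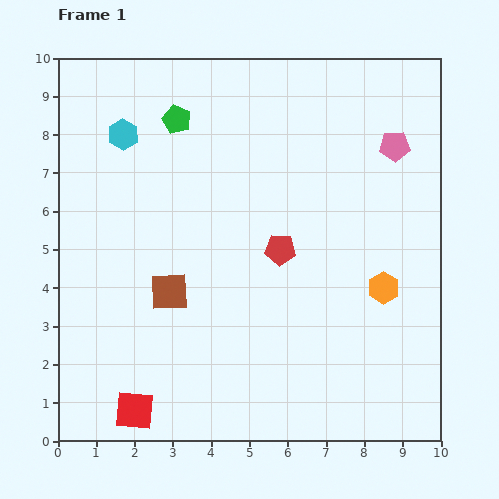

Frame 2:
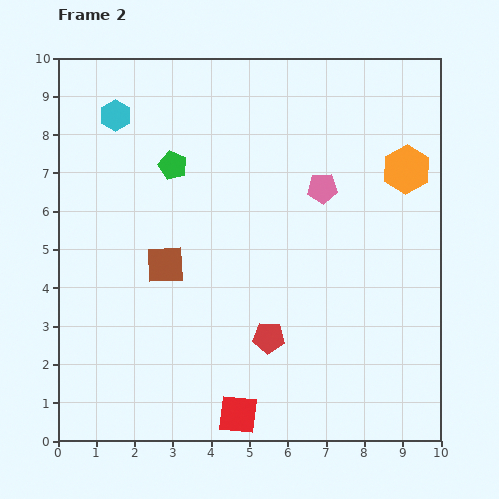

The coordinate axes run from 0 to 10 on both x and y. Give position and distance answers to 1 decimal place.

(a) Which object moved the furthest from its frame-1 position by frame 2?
the orange hexagon

(moved 3.2; next 2.7)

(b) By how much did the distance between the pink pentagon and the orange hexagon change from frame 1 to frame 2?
-1.4

Distance in frame 1: 3.7. Distance in frame 2: 2.3.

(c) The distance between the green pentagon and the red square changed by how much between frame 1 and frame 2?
-1.0

Distance in frame 1: 7.7. Distance in frame 2: 6.7.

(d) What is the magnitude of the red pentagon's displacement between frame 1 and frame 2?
2.3

The red pentagon moved from (5.8, 5.0) to (5.5, 2.7), a distance of √(0.3² + 2.3²) ≈ 2.3.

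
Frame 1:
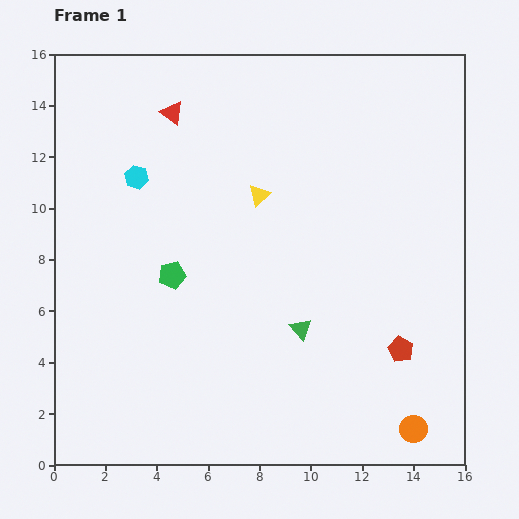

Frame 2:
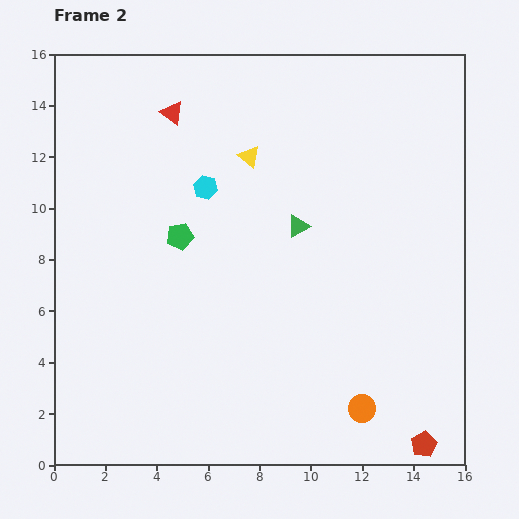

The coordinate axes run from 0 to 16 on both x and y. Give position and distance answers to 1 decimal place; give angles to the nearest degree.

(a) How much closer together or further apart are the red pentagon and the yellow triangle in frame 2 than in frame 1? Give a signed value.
+5.0

Distance in frame 1: 8.1. Distance in frame 2: 13.1.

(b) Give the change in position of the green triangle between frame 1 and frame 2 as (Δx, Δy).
(-0.1, 4.0)

The green triangle was at (9.6, 5.3) in frame 1 and (9.5, 9.3) in frame 2.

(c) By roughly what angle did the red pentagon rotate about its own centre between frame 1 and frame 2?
16° clockwise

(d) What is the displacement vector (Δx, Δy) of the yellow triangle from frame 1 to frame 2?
(-0.4, 1.5)

The yellow triangle was at (8.0, 10.5) in frame 1 and (7.6, 12.0) in frame 2.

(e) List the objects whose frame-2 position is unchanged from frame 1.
the red triangle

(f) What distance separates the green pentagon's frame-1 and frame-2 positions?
1.5

The green pentagon moved from (4.6, 7.4) to (4.9, 8.9), a distance of √(0.3² + 1.5²) ≈ 1.5.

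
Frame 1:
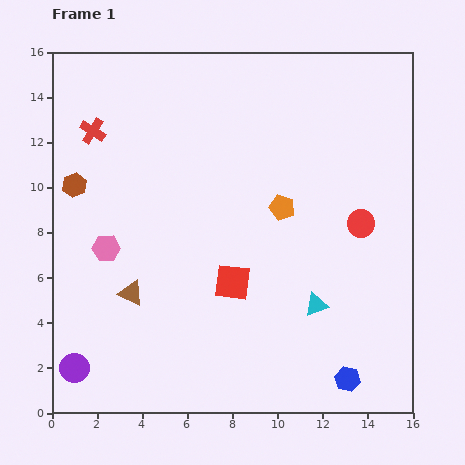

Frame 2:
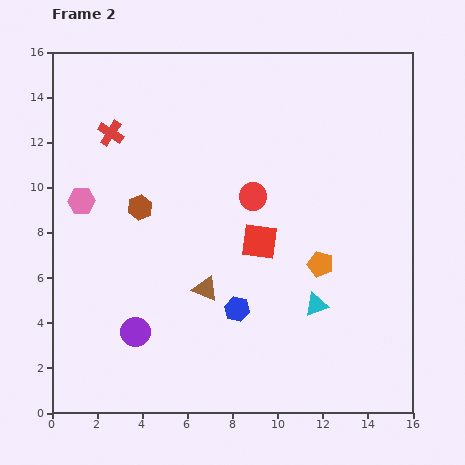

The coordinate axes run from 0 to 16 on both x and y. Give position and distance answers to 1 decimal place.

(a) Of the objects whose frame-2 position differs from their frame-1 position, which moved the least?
the red cross

(moved 0.8)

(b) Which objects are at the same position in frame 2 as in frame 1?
the cyan triangle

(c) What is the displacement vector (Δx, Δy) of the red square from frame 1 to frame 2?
(1.2, 1.8)

The red square was at (8.0, 5.8) in frame 1 and (9.2, 7.6) in frame 2.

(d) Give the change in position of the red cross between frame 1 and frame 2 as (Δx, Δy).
(0.8, -0.1)

The red cross was at (1.8, 12.5) in frame 1 and (2.6, 12.4) in frame 2.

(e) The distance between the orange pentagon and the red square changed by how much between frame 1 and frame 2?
-1.1

Distance in frame 1: 4.0. Distance in frame 2: 2.9.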